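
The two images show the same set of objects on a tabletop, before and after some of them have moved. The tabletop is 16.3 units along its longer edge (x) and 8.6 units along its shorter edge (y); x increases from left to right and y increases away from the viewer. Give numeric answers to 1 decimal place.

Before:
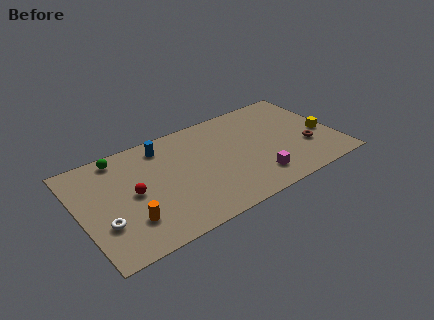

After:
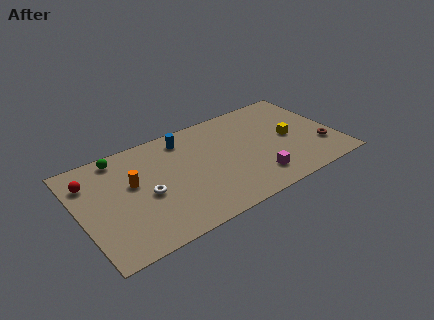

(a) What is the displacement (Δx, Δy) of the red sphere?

(-2.4, 2.2)

The red sphere started near (3.3, 4.3) and ended near (0.9, 6.5).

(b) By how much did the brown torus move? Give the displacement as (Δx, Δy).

(0.9, -0.4)

From the two frames, the brown torus sits at roughly (14.3, 2.9) before and (15.2, 2.5) after.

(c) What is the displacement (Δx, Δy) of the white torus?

(2.8, 1.0)

From the two frames, the white torus sits at roughly (1.3, 2.8) before and (4.1, 3.8) after.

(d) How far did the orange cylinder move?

2.9

From (2.8, 2.3) to (3.4, 5.1), the orange cylinder covered √(0.6² + 2.8²) ≈ 2.9 units.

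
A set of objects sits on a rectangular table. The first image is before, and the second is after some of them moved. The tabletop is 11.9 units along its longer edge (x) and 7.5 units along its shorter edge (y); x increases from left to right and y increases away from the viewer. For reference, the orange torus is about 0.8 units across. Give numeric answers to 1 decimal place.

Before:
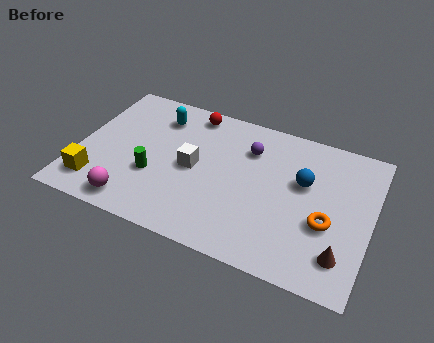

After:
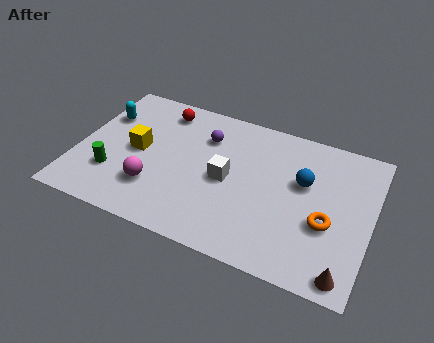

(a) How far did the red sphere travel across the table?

1.2

The red sphere moved from about (4.3, 6.6) to (3.1, 6.3), a distance of √(1.2² + 0.3²) ≈ 1.2.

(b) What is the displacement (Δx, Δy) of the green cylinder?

(-1.6, -0.5)

From the two frames, the green cylinder sits at roughly (3.2, 2.7) before and (1.6, 2.2) after.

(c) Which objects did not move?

the blue sphere and the orange torus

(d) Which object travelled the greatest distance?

the yellow cube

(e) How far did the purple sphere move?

1.8

The purple sphere moved from about (6.8, 5.5) to (5.0, 5.5), a distance of √(1.8² + 0.0²) ≈ 1.8.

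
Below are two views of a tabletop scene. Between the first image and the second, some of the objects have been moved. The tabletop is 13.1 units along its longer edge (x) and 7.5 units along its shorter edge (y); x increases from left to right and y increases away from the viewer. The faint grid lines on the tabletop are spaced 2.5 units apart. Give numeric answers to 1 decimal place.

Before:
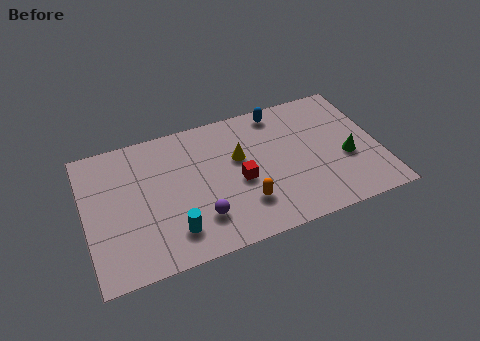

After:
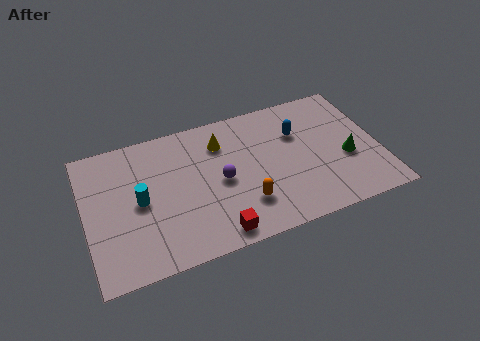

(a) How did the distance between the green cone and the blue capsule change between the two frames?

-1.6

The distance was about 4.5 in the first image and 2.9 in the second, so they moved 1.6 units closer together.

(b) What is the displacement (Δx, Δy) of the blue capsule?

(0.7, -1.5)

The blue capsule started near (8.9, 6.6) and ended near (9.6, 5.1).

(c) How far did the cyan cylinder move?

2.5

The cyan cylinder moved from about (3.7, 1.6) to (2.4, 3.7), a distance of √(1.3² + 2.1²) ≈ 2.5.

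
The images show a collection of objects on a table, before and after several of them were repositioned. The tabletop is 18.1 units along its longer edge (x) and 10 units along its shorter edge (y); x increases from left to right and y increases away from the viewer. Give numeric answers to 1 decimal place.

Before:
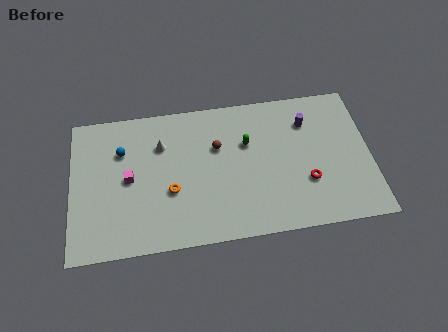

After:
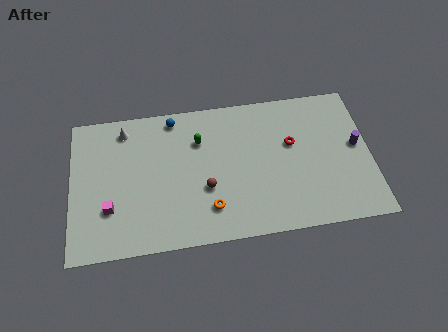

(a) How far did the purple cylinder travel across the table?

3.6

The purple cylinder was near (14.4, 7.5) before and (17.3, 5.4) after, so it travelled √(2.9² + 2.1²) ≈ 3.6 units.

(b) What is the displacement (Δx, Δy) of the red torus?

(-0.8, 2.8)

The red torus was at about (14.2, 3.3) and moved to about (13.4, 6.1).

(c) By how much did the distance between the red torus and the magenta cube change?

+0.7

Before: roughly 10.8 units apart; after: 11.5. That's 0.7 units further apart.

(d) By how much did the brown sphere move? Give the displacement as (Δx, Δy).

(-0.8, -2.8)

From the two frames, the brown sphere sits at roughly (8.9, 6.5) before and (8.1, 3.7) after.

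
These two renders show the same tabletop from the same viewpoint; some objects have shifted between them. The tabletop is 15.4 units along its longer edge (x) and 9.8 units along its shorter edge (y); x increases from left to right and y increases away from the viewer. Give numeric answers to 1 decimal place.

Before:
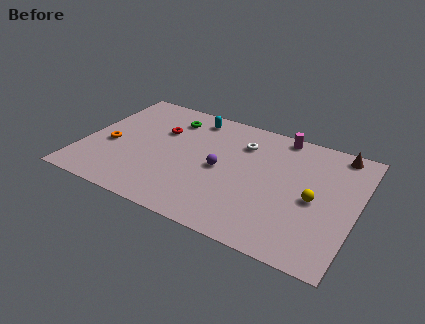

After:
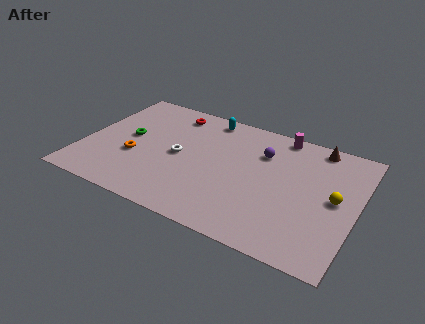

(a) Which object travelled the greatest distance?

the white torus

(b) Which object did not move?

the magenta cylinder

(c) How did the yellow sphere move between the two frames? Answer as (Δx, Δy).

(1.1, 0.5)

The yellow sphere was at about (13.1, 4.5) and moved to about (14.2, 5.0).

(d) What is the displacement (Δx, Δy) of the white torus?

(-3.3, -2.5)

The white torus started near (8.7, 7.3) and ended near (5.4, 4.8).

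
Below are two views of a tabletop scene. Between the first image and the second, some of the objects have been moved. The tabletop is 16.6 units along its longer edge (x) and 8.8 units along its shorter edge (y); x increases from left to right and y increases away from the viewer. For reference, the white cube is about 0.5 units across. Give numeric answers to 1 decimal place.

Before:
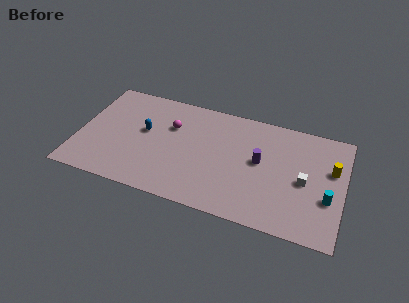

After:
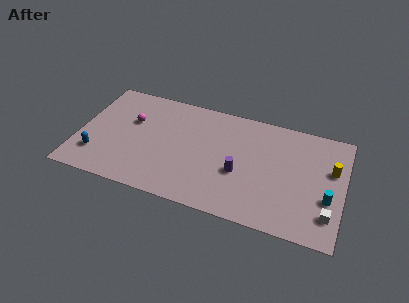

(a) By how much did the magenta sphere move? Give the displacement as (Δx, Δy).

(-2.5, -0.3)

The magenta sphere was at about (5.7, 5.9) and moved to about (3.2, 5.6).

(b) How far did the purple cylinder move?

1.8

The purple cylinder was near (11.4, 4.8) before and (10.2, 3.5) after, so it travelled √(1.2² + 1.3²) ≈ 1.8 units.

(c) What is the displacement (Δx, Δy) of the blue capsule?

(-2.8, -2.8)

From the two frames, the blue capsule sits at roughly (4.1, 5.0) before and (1.3, 2.2) after.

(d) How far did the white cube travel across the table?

2.6

From (14.2, 4.1) to (15.8, 2.0), the white cube covered √(1.6² + 2.1²) ≈ 2.6 units.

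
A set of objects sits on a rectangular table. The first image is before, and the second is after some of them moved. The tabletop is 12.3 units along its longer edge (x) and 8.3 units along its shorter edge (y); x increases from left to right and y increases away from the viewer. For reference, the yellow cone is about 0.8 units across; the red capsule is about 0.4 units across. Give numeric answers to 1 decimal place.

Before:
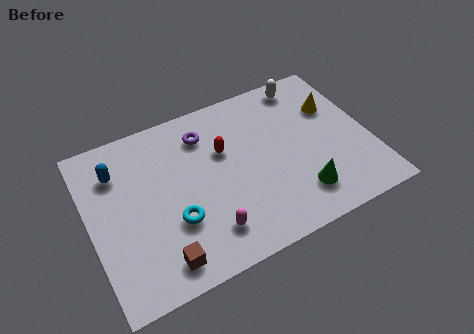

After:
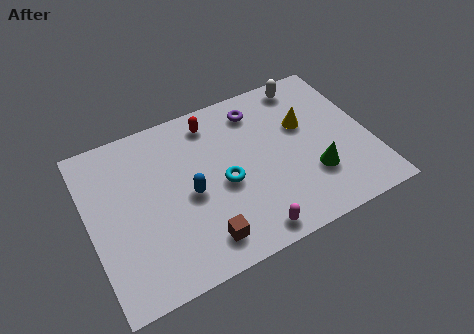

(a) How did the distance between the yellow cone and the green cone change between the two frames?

-1.6

The distance was about 4.3 in the first image and 2.7 in the second, so they moved 1.6 units closer together.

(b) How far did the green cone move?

1.0

The green cone moved from about (8.9, 1.8) to (9.6, 2.5), a distance of √(0.7² + 0.7²) ≈ 1.0.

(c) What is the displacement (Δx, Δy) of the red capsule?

(-0.3, 1.7)

The red capsule started near (6.0, 5.3) and ended near (5.7, 7.0).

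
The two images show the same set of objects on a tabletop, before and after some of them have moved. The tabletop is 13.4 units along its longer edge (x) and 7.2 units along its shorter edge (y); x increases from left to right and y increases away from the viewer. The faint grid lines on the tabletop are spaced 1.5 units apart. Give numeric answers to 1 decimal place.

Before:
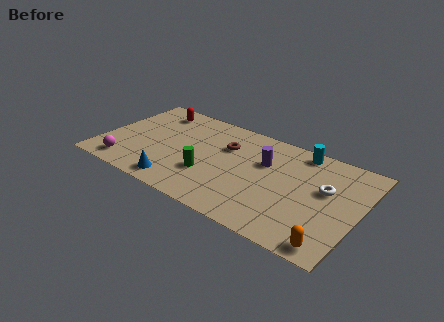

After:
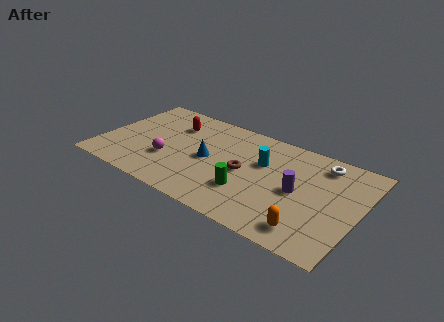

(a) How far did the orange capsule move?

1.3

The orange capsule moved from about (12.4, 0.8) to (11.2, 1.2), a distance of √(1.2² + 0.4²) ≈ 1.3.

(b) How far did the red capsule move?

1.4

The red capsule was near (2.2, 6.0) before and (3.4, 5.3) after, so it travelled √(1.2² + 0.7²) ≈ 1.4 units.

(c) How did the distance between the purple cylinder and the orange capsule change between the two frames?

-3.1

They were about 5.6 units apart before and 2.5 after — 3.1 units closer together.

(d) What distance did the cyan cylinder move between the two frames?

2.5

From (10.0, 6.4) to (8.3, 4.6), the cyan cylinder covered √(1.7² + 1.8²) ≈ 2.5 units.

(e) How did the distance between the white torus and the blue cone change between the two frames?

-1.8

Before: roughly 7.9 units apart; after: 6.1. That's 1.8 units closer together.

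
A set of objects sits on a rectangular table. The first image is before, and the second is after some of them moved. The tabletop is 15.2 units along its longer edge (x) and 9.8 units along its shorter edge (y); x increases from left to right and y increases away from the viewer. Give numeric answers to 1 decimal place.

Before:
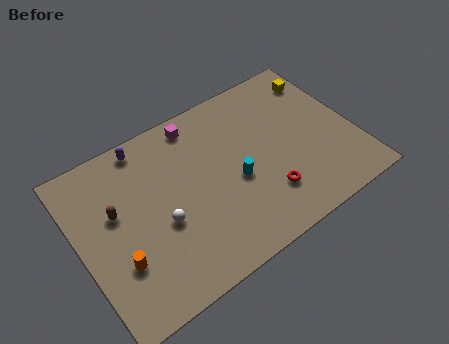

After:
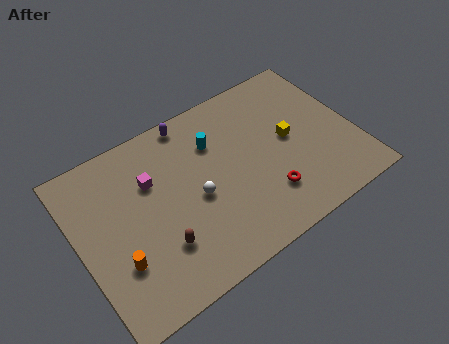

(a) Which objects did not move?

the red torus and the orange cylinder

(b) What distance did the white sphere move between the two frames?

2.0

The white sphere was near (4.3, 4.0) before and (6.3, 4.4) after, so it travelled √(2.0² + 0.4²) ≈ 2.0 units.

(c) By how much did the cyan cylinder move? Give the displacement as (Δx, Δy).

(-0.7, 2.8)

The cyan cylinder was at about (8.5, 4.2) and moved to about (7.8, 7.0).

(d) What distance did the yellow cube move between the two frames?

3.7

The yellow cube was near (14.1, 7.9) before and (11.7, 5.1) after, so it travelled √(2.4² + 2.8²) ≈ 3.7 units.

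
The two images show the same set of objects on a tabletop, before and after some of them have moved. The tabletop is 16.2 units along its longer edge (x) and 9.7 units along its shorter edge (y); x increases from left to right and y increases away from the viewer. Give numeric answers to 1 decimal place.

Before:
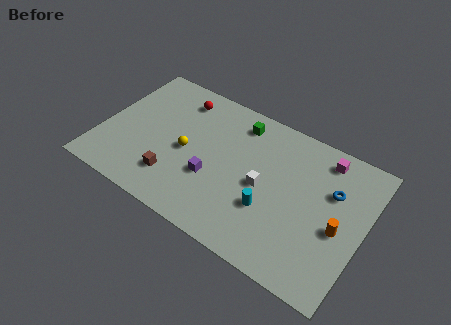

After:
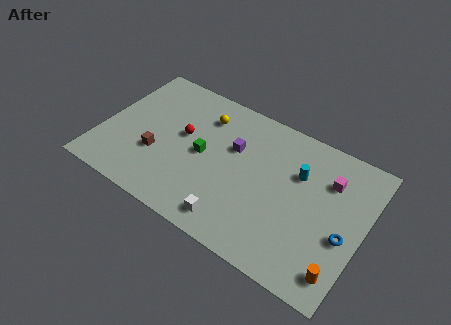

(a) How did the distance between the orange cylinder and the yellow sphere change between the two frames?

+1.6

Before: roughly 9.5 units apart; after: 11.1. That's 1.6 units further apart.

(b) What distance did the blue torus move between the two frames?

2.7

The blue torus moved from about (14.1, 6.4) to (15.2, 3.9), a distance of √(1.1² + 2.5²) ≈ 2.7.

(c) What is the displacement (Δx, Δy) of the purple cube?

(0.9, 2.7)

The purple cube started near (7.1, 3.5) and ended near (8.0, 6.2).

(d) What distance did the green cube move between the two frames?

3.7

The green cube was near (8.0, 8.1) before and (6.3, 4.8) after, so it travelled √(1.7² + 3.3²) ≈ 3.7 units.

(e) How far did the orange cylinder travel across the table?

2.6

The orange cylinder was near (14.8, 4.2) before and (15.3, 1.6) after, so it travelled √(0.5² + 2.6²) ≈ 2.6 units.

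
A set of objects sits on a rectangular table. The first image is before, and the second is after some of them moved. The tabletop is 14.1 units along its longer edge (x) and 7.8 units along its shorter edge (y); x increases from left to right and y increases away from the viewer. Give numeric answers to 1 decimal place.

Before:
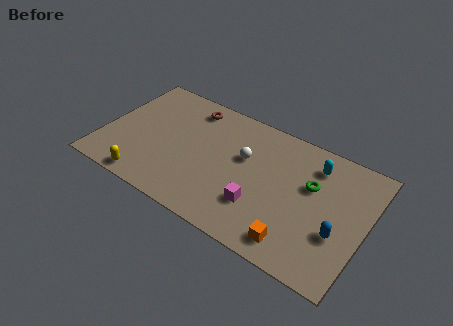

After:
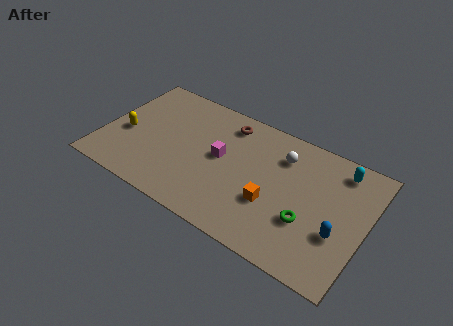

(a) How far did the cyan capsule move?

1.4

From (11.1, 6.2) to (12.4, 6.6), the cyan capsule covered √(1.3² + 0.4²) ≈ 1.4 units.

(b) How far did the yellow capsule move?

3.0

The yellow capsule was near (2.8, 0.8) before and (1.2, 3.3) after, so it travelled √(1.6² + 2.5²) ≈ 3.0 units.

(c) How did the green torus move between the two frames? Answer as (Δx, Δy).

(0.1, -2.2)

The green torus started near (11.1, 4.9) and ended near (11.2, 2.7).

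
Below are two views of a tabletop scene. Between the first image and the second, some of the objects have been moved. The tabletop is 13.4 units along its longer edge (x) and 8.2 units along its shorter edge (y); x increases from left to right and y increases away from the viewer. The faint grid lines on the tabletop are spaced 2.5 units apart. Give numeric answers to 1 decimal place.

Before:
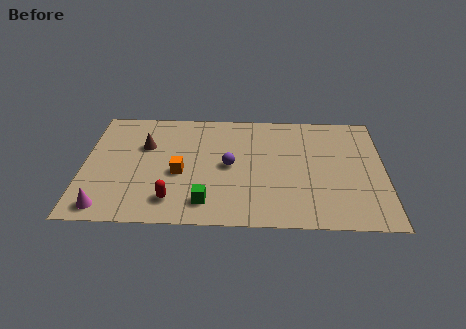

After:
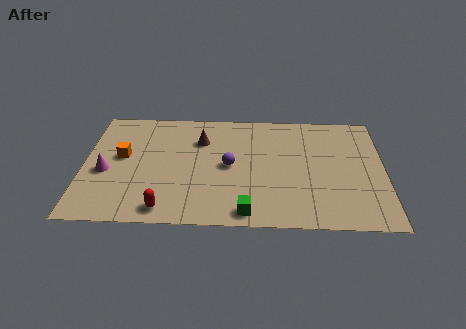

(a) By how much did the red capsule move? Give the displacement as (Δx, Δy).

(-0.3, -0.6)

The red capsule started near (4.0, 1.6) and ended near (3.7, 1.0).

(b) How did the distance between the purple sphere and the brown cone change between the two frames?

-1.8

They were about 4.0 units apart before and 2.2 after — 1.8 units closer together.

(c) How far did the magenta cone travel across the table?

2.5

The magenta cone was near (1.1, 1.0) before and (1.0, 3.5) after, so it travelled √(0.1² + 2.5²) ≈ 2.5 units.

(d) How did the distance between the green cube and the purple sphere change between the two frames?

+0.5

They were about 2.8 units apart before and 3.3 after — 0.5 units further apart.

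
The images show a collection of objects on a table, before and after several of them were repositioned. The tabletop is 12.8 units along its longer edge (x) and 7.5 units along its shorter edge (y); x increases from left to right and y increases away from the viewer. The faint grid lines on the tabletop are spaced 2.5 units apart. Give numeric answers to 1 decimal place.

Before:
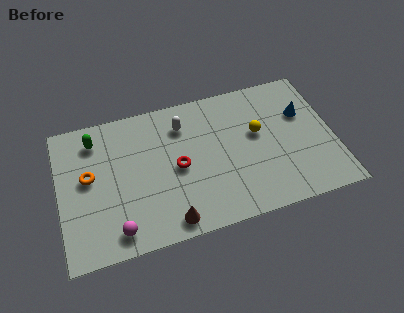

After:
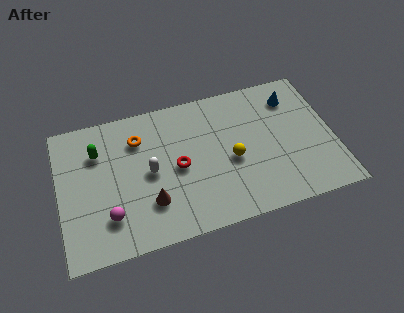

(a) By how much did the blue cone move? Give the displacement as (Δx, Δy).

(-0.4, 1.0)

The blue cone started near (11.5, 4.9) and ended near (11.1, 5.9).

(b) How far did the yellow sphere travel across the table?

1.7

The yellow sphere moved from about (9.3, 4.4) to (8.0, 3.3), a distance of √(1.3² + 1.1²) ≈ 1.7.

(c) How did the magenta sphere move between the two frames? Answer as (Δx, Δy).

(-0.3, 0.8)

The magenta sphere started near (2.5, 1.1) and ended near (2.2, 1.9).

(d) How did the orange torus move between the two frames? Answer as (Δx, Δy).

(2.4, 1.4)

The orange torus started near (1.4, 4.2) and ended near (3.8, 5.6).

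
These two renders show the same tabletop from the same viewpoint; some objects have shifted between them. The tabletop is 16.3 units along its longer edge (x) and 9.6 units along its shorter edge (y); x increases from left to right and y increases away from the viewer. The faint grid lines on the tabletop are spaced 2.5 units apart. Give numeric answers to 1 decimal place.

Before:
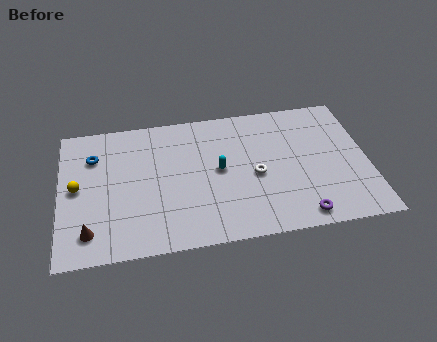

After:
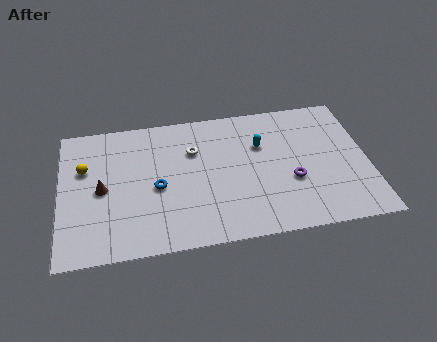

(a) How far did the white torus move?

3.9

The white torus was near (10.3, 4.3) before and (7.1, 6.6) after, so it travelled √(3.2² + 2.3²) ≈ 3.9 units.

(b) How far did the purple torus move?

2.5

The purple torus moved from about (12.5, 1.1) to (12.2, 3.6), a distance of √(0.3² + 2.5²) ≈ 2.5.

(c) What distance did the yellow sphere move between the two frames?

1.4

The yellow sphere moved from about (0.9, 4.9) to (1.3, 6.2), a distance of √(0.4² + 1.3²) ≈ 1.4.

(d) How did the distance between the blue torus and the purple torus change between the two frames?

-5.1

They were about 12.2 units apart before and 7.1 after — 5.1 units closer together.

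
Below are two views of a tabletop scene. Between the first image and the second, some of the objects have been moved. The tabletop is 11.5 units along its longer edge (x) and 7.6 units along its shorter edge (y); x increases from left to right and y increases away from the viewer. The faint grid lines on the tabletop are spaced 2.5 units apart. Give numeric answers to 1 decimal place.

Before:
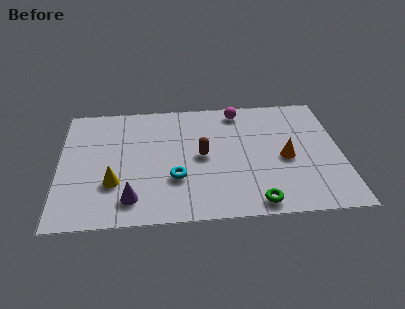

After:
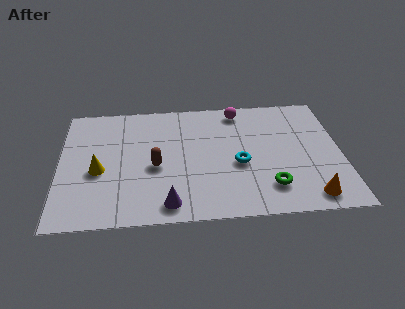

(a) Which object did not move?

the magenta sphere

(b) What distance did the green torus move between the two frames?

1.1

The green torus moved from about (7.9, 0.8) to (8.5, 1.7), a distance of √(0.6² + 0.9²) ≈ 1.1.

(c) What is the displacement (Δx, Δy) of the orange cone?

(0.9, -2.4)

The orange cone was at about (9.2, 3.4) and moved to about (10.1, 1.0).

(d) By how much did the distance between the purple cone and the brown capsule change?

-1.4

They were about 3.8 units apart before and 2.4 after — 1.4 units closer together.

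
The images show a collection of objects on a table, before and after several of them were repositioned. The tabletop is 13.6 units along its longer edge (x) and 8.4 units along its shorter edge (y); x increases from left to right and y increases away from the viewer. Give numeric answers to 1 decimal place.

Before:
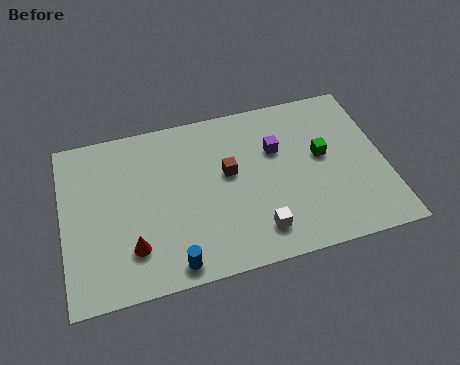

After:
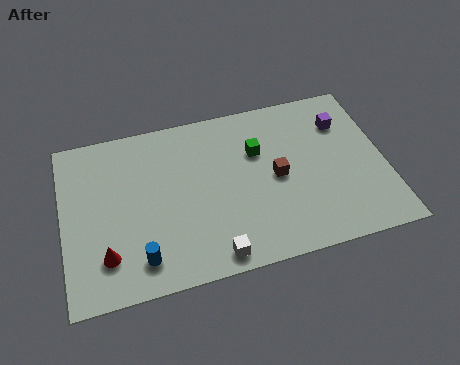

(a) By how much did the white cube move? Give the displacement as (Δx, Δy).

(-1.9, -0.7)

From the two frames, the white cube sits at roughly (8.0, 1.6) before and (6.1, 0.9) after.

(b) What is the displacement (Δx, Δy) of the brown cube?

(2.0, -0.7)

The brown cube was at about (7.0, 4.8) and moved to about (9.0, 4.1).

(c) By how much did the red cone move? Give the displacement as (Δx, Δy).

(-1.1, -0.1)

The red cone was at about (2.8, 2.1) and moved to about (1.7, 2.0).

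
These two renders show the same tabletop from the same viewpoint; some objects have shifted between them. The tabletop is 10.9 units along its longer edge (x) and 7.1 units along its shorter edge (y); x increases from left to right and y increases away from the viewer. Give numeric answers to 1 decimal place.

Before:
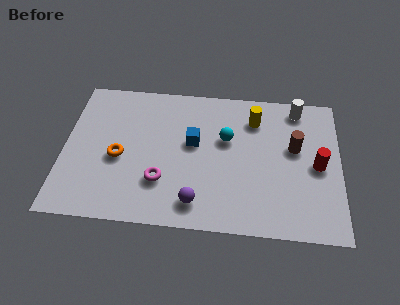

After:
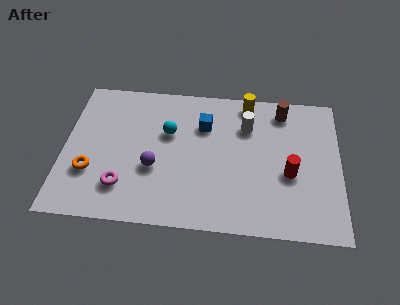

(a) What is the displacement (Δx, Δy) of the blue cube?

(0.4, 0.9)

From the two frames, the blue cube sits at roughly (5.1, 4.1) before and (5.5, 5.0) after.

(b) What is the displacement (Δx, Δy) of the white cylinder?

(-2.0, -1.1)

From the two frames, the white cylinder sits at roughly (9.2, 6.2) before and (7.2, 5.1) after.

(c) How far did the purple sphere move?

2.3

The purple sphere moved from about (5.3, 1.2) to (3.6, 2.7), a distance of √(1.7² + 1.5²) ≈ 2.3.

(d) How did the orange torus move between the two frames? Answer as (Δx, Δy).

(-1.1, -0.8)

The orange torus was at about (2.2, 3.1) and moved to about (1.1, 2.3).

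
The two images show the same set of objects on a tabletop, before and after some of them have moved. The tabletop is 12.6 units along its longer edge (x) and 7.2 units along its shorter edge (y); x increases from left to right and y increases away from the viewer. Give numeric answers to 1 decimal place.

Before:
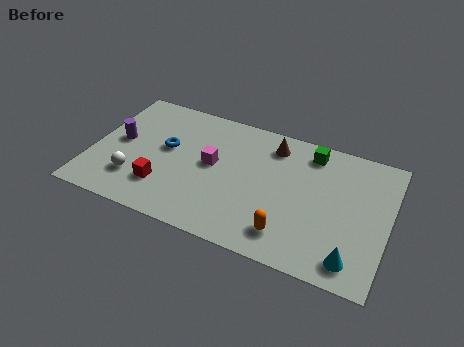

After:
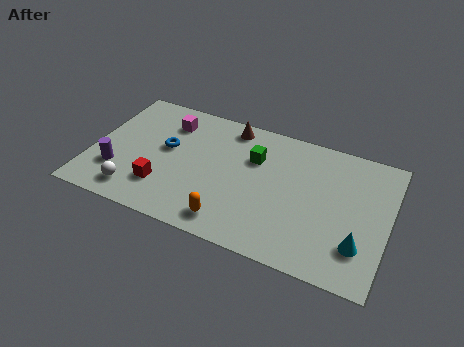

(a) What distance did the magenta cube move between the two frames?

2.7

The magenta cube moved from about (5.1, 3.9) to (3.0, 5.6), a distance of √(2.1² + 1.7²) ≈ 2.7.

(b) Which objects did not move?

the red cube and the blue torus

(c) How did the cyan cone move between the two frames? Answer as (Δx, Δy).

(0.2, 0.8)

From the two frames, the cyan cone sits at roughly (11.3, 1.1) before and (11.5, 1.9) after.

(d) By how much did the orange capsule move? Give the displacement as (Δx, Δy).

(-2.4, -0.3)

From the two frames, the orange capsule sits at roughly (8.6, 1.4) before and (6.2, 1.1) after.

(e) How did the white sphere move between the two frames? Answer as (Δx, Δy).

(0.1, -0.7)

The white sphere started near (2.0, 1.9) and ended near (2.1, 1.2).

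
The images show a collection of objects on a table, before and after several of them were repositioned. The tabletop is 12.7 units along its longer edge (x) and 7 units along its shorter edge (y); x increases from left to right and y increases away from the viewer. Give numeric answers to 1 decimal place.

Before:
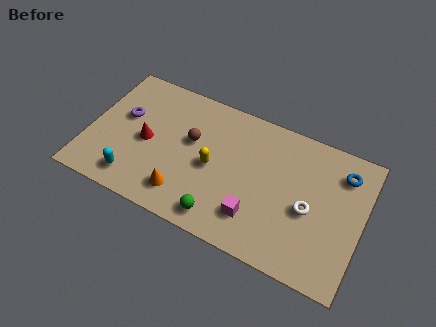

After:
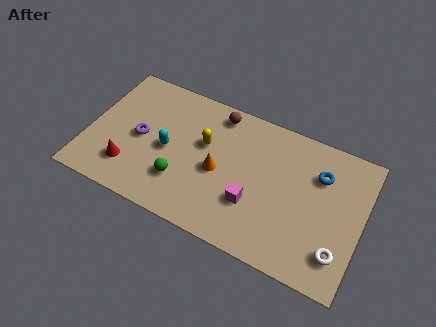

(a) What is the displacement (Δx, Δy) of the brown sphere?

(1.0, 1.9)

From the two frames, the brown sphere sits at roughly (4.7, 4.2) before and (5.7, 6.1) after.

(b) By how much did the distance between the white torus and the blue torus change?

+0.9

Before: roughly 2.7 units apart; after: 3.6. That's 0.9 units further apart.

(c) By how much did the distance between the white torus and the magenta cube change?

+1.4

They were about 2.7 units apart before and 4.1 after — 1.4 units further apart.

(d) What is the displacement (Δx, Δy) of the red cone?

(-0.6, -1.6)

The red cone started near (2.7, 3.3) and ended near (2.1, 1.7).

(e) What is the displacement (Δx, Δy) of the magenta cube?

(-0.2, 0.6)

From the two frames, the magenta cube sits at roughly (8.0, 1.7) before and (7.8, 2.3) after.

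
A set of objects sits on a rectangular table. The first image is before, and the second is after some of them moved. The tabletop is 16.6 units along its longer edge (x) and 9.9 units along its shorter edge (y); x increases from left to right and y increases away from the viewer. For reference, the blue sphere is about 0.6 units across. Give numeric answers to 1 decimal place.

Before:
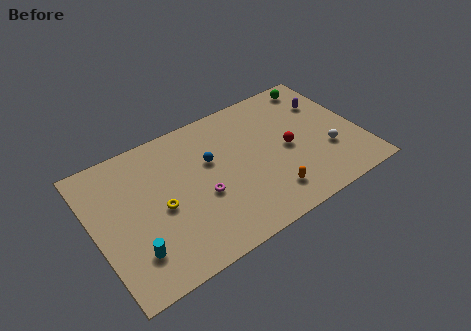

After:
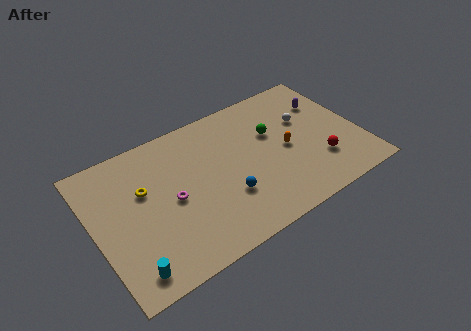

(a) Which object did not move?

the purple capsule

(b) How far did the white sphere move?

3.1

The white sphere was near (14.4, 3.3) before and (13.5, 6.3) after, so it travelled √(0.9² + 3.0²) ≈ 3.1 units.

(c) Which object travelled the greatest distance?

the green sphere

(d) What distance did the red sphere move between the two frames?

2.5

The red sphere moved from about (12.1, 4.7) to (13.8, 2.8), a distance of √(1.7² + 1.9²) ≈ 2.5.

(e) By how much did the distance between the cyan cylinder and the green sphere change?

-3.3

They were about 14.3 units apart before and 11.0 after — 3.3 units closer together.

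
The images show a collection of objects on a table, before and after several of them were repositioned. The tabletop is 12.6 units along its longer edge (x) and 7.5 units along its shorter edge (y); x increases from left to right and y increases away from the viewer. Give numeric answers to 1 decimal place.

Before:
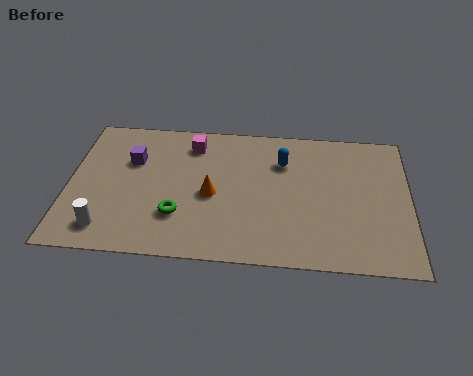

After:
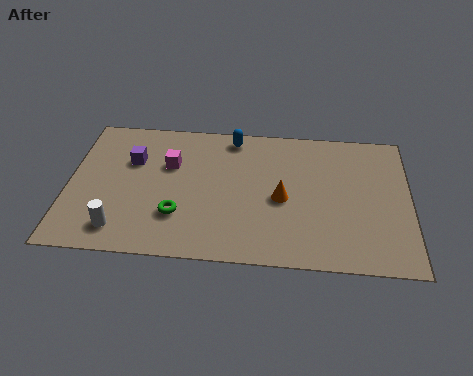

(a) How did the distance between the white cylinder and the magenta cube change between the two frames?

-1.7

They were about 5.7 units apart before and 4.0 after — 1.7 units closer together.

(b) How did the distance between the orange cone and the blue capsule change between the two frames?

+0.4

They were about 3.3 units apart before and 3.7 after — 0.4 units further apart.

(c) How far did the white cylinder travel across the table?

0.5

From (1.5, 1.3) to (2.0, 1.3), the white cylinder covered √(0.5² + 0.0²) ≈ 0.5 units.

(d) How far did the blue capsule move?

2.2

From (7.9, 5.4) to (6.0, 6.6), the blue capsule covered √(1.9² + 1.2²) ≈ 2.2 units.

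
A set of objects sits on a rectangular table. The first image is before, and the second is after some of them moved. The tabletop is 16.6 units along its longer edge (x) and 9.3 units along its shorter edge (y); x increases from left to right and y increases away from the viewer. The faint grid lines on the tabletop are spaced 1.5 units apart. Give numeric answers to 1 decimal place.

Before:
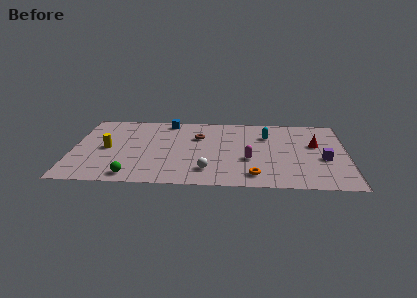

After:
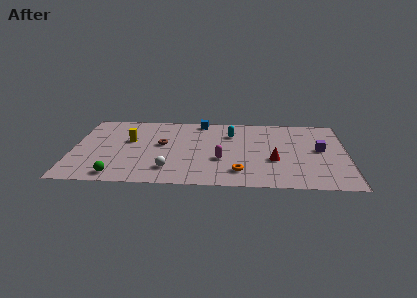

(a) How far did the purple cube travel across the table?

1.2

The purple cube was near (15.2, 3.8) before and (15.0, 5.0) after, so it travelled √(0.2² + 1.2²) ≈ 1.2 units.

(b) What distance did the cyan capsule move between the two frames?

2.2

The cyan capsule was near (11.8, 6.7) before and (9.6, 6.8) after, so it travelled √(2.2² + 0.1²) ≈ 2.2 units.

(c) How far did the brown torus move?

2.5

The brown torus was near (7.6, 6.3) before and (5.4, 5.2) after, so it travelled √(2.2² + 1.1²) ≈ 2.5 units.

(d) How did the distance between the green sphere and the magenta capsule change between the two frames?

-0.8

Before: roughly 7.4 units apart; after: 6.6. That's 0.8 units closer together.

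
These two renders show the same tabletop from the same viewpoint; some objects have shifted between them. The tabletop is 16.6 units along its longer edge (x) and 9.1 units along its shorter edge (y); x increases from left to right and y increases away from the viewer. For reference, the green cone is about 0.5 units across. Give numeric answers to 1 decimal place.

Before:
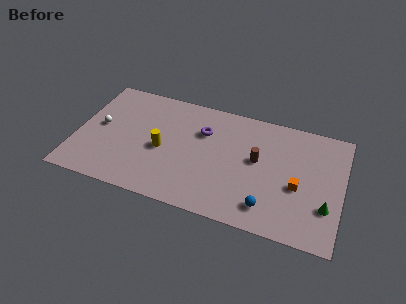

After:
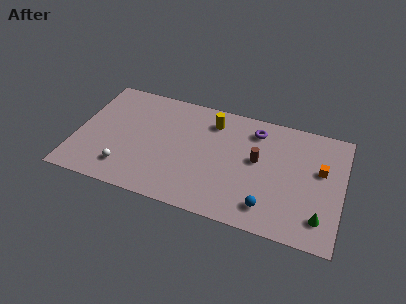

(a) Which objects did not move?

the blue sphere and the brown cylinder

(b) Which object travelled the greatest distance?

the yellow cylinder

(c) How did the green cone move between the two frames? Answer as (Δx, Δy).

(-0.3, -0.9)

The green cone was at about (15.7, 2.8) and moved to about (15.4, 1.9).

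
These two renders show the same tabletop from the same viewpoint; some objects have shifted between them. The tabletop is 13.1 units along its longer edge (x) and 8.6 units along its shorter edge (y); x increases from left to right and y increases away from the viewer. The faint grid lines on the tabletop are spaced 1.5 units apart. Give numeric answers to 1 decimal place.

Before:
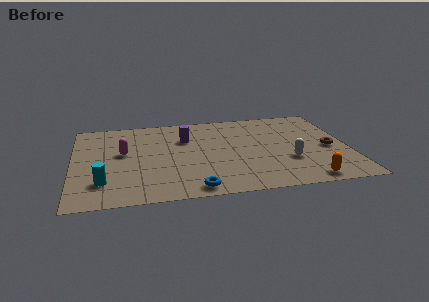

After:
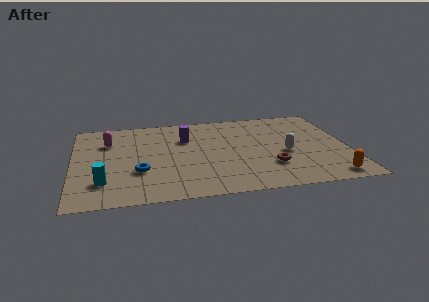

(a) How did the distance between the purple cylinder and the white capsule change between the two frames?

-0.5

Before: roughly 5.7 units apart; after: 5.2. That's 0.5 units closer together.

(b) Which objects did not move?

the purple cylinder and the cyan cylinder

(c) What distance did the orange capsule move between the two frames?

1.1

The orange capsule moved from about (10.9, 0.9) to (12.0, 1.0), a distance of √(1.1² + 0.1²) ≈ 1.1.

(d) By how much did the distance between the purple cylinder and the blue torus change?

-1.2

They were about 5.0 units apart before and 3.8 after — 1.2 units closer together.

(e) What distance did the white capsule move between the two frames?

0.8

From (10.2, 2.9) to (10.1, 3.7), the white capsule covered √(0.1² + 0.8²) ≈ 0.8 units.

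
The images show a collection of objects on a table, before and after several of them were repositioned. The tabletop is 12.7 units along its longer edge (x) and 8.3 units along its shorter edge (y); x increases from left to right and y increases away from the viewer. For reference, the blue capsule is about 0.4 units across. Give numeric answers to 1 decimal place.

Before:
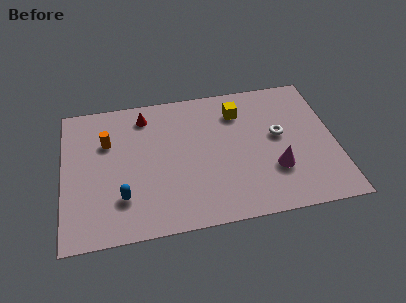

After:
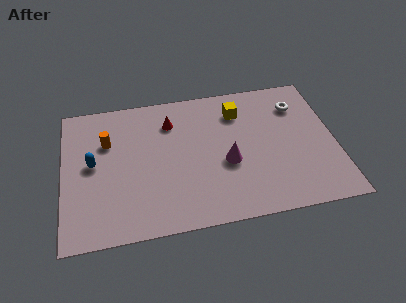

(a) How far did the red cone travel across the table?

1.3

The red cone was near (3.9, 6.9) before and (5.1, 6.3) after, so it travelled √(1.2² + 0.6²) ≈ 1.3 units.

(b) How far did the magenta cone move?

2.3

The magenta cone moved from about (9.8, 2.6) to (7.6, 3.4), a distance of √(2.2² + 0.8²) ≈ 2.3.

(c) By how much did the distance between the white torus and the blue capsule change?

+2.1

The distance was about 7.8 in the first image and 9.9 in the second, so they moved 2.1 units further apart.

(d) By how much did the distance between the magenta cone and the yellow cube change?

-1.0

Before: roughly 4.1 units apart; after: 3.1. That's 1.0 units closer together.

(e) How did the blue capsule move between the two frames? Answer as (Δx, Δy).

(-1.3, 2.2)

From the two frames, the blue capsule sits at roughly (2.7, 2.2) before and (1.4, 4.4) after.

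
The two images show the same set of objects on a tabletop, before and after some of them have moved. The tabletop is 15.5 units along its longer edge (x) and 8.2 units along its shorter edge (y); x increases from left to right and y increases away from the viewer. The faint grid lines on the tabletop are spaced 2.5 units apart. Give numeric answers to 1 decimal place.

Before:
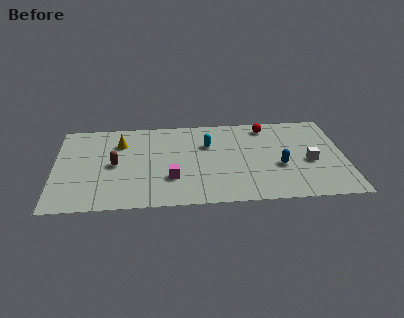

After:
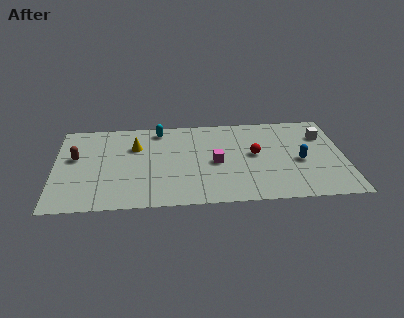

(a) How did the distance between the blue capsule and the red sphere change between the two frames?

-1.3

Before: roughly 3.8 units apart; after: 2.5. That's 1.3 units closer together.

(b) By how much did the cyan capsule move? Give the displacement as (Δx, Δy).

(-2.6, 1.6)

The cyan capsule started near (8.2, 5.5) and ended near (5.6, 7.1).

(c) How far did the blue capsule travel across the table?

1.2

The blue capsule was near (12.0, 3.2) before and (13.1, 3.6) after, so it travelled √(1.1² + 0.4²) ≈ 1.2 units.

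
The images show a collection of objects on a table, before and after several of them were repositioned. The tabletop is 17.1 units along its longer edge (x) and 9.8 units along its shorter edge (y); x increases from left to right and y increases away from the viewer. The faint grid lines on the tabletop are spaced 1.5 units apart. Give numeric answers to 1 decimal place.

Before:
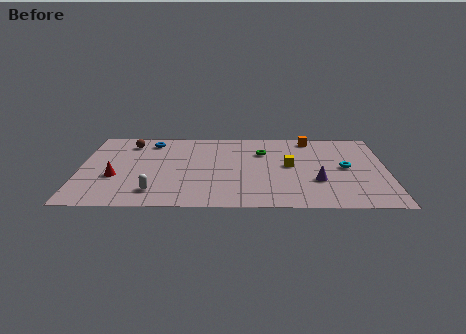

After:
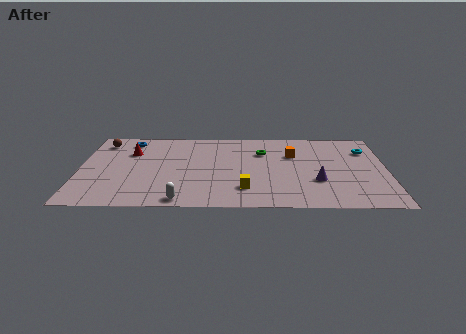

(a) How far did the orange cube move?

2.3

From (12.9, 8.7) to (11.9, 6.6), the orange cube covered √(1.0² + 2.1²) ≈ 2.3 units.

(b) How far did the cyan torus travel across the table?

2.5

From (14.8, 5.0) to (16.0, 7.2), the cyan torus covered √(1.2² + 2.2²) ≈ 2.5 units.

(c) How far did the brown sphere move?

1.5

From (2.7, 8.0) to (1.2, 8.1), the brown sphere covered √(1.5² + 0.1²) ≈ 1.5 units.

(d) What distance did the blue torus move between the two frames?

1.2

From (3.9, 8.2) to (2.7, 8.3), the blue torus covered √(1.2² + 0.1²) ≈ 1.2 units.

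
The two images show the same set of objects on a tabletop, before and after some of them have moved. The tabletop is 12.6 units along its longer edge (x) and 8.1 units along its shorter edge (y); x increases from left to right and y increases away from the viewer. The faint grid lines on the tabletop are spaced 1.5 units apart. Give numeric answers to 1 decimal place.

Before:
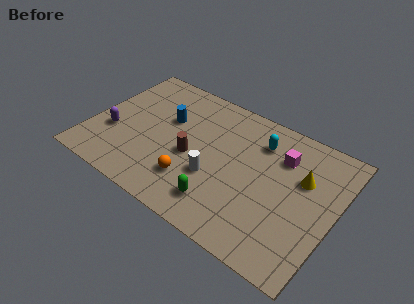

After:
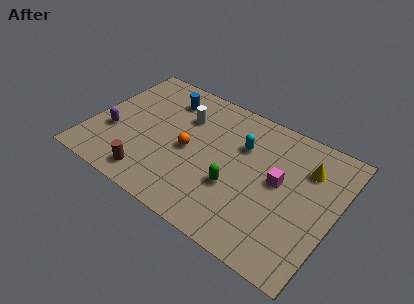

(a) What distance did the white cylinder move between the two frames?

3.5

The white cylinder was near (6.6, 2.9) before and (4.5, 5.7) after, so it travelled √(2.1² + 2.8²) ≈ 3.5 units.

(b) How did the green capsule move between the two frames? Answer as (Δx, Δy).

(0.5, 1.3)

From the two frames, the green capsule sits at roughly (7.2, 1.6) before and (7.7, 2.9) after.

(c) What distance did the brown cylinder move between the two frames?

2.9

The brown cylinder was near (5.3, 3.5) before and (3.6, 1.2) after, so it travelled √(1.7² + 2.3²) ≈ 2.9 units.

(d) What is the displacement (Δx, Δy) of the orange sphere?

(-0.5, 1.7)

The orange sphere was at about (5.6, 2.1) and moved to about (5.1, 3.8).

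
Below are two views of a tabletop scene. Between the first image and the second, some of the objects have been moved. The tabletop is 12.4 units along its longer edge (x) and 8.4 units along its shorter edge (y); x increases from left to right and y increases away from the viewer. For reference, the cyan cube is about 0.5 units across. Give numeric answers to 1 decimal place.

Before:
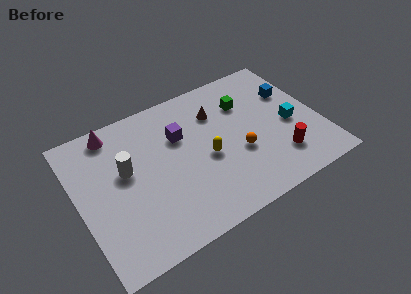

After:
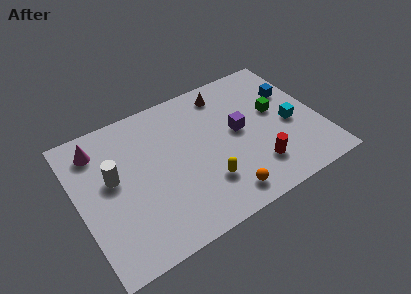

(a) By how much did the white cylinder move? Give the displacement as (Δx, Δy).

(-0.7, -0.1)

From the two frames, the white cylinder sits at roughly (2.5, 4.9) before and (1.8, 4.8) after.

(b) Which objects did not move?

the cyan cube and the blue cube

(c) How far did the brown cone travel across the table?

1.2

From (7.4, 6.1) to (8.0, 7.1), the brown cone covered √(0.6² + 1.0²) ≈ 1.2 units.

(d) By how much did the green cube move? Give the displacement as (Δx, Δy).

(1.4, -1.2)

From the two frames, the green cube sits at roughly (8.9, 6.0) before and (10.3, 4.8) after.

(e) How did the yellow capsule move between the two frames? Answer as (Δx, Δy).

(-0.3, -1.4)

The yellow capsule was at about (6.5, 3.7) and moved to about (6.2, 2.3).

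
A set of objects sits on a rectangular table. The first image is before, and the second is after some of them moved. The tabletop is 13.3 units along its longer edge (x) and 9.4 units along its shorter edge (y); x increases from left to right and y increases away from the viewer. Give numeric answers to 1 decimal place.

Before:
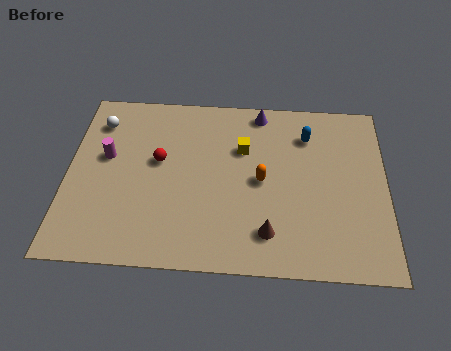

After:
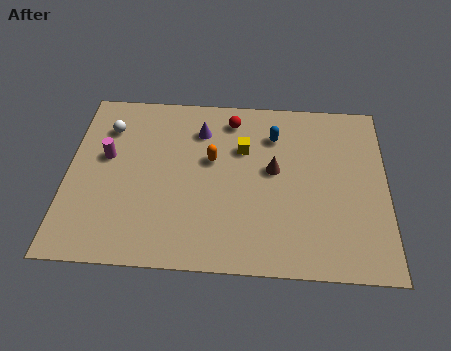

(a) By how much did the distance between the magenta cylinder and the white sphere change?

-0.3

Before: roughly 1.9 units apart; after: 1.6. That's 0.3 units closer together.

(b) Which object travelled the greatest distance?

the red sphere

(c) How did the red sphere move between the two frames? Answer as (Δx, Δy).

(3.0, 2.5)

The red sphere was at about (3.8, 5.4) and moved to about (6.8, 7.9).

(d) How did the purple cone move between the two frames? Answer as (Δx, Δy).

(-2.5, -1.2)

The purple cone started near (8.0, 8.4) and ended near (5.5, 7.2).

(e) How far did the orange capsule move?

2.3

The orange capsule was near (8.1, 4.6) before and (6.0, 5.6) after, so it travelled √(2.1² + 1.0²) ≈ 2.3 units.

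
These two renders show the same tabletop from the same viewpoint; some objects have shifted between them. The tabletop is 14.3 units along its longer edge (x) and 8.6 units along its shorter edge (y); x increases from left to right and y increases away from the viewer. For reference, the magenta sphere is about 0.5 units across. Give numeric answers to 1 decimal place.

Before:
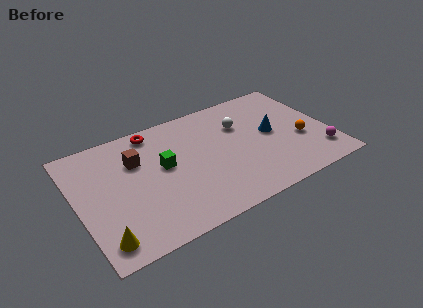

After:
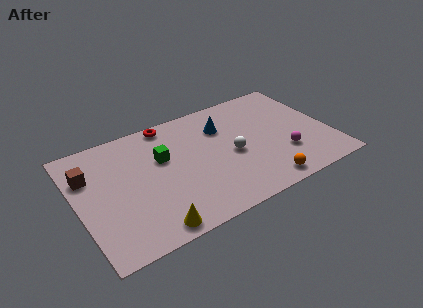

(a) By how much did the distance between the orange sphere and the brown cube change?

+1.0

The distance was about 9.5 in the first image and 10.5 in the second, so they moved 1.0 units further apart.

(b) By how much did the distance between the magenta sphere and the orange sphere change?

+0.5

The distance was about 1.7 in the first image and 2.2 in the second, so they moved 0.5 units further apart.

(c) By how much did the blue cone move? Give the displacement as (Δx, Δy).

(-2.6, 1.7)

The blue cone was at about (11.1, 4.5) and moved to about (8.5, 6.2).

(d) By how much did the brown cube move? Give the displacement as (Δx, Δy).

(-2.7, 0.1)

From the two frames, the brown cube sits at roughly (3.5, 5.9) before and (0.8, 6.0) after.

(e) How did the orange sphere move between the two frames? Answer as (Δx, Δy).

(-2.6, -2.3)

From the two frames, the orange sphere sits at roughly (12.6, 3.3) before and (10.0, 1.0) after.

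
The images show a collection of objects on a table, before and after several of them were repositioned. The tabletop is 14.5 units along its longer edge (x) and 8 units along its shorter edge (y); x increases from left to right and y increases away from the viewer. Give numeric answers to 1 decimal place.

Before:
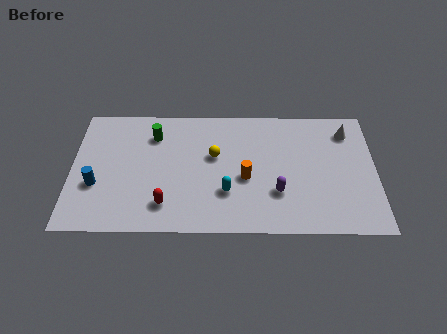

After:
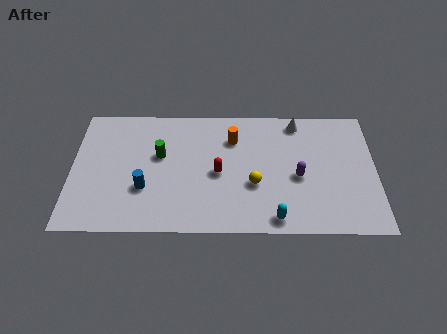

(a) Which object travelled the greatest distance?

the red capsule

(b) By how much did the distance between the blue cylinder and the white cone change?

-4.0

Before: roughly 12.5 units apart; after: 8.5. That's 4.0 units closer together.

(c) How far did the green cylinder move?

1.3

From (3.9, 6.1) to (4.2, 4.8), the green cylinder covered √(0.3² + 1.3²) ≈ 1.3 units.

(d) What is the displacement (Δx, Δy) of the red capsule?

(2.5, 2.0)

From the two frames, the red capsule sits at roughly (4.5, 1.7) before and (7.0, 3.7) after.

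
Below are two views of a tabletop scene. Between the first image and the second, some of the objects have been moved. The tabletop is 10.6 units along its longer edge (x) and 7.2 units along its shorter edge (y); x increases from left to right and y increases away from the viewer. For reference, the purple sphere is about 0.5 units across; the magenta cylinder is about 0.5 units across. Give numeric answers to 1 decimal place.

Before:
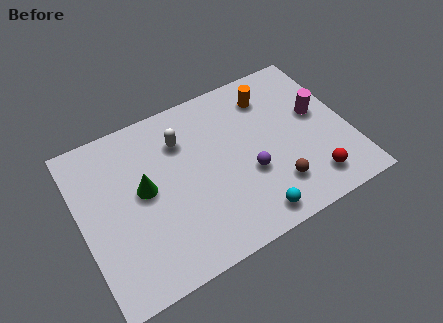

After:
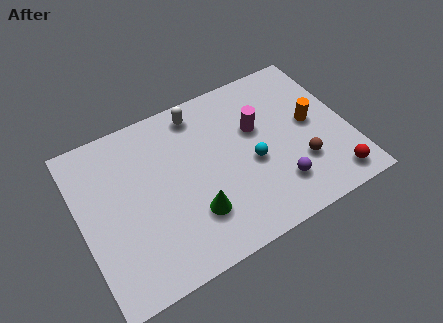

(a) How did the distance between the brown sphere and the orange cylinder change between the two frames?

-2.3

They were about 4.0 units apart before and 1.7 after — 2.3 units closer together.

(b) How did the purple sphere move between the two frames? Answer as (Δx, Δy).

(1.0, -1.0)

The purple sphere started near (6.5, 2.7) and ended near (7.5, 1.7).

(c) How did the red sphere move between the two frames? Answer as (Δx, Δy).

(0.8, -0.3)

The red sphere started near (8.8, 1.3) and ended near (9.6, 1.0).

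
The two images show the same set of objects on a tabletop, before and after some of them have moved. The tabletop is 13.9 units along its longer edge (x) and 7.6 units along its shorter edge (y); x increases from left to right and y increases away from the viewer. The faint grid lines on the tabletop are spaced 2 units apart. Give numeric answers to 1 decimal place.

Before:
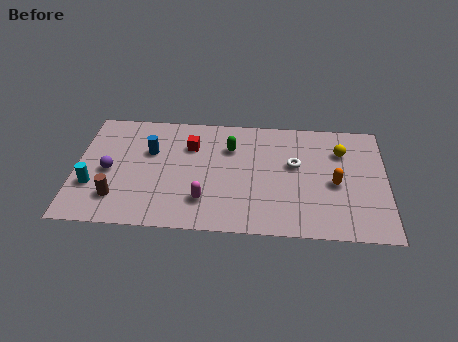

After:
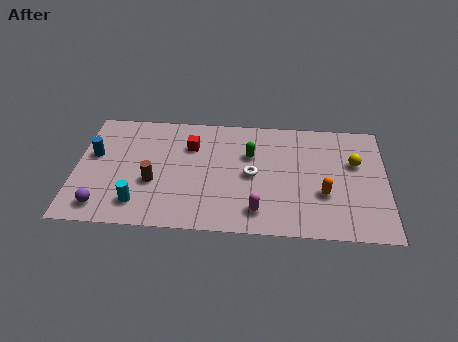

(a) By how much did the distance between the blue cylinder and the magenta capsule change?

+4.1

They were about 3.9 units apart before and 8.0 after — 4.1 units further apart.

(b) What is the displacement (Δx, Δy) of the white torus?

(-1.9, -0.8)

The white torus was at about (9.8, 4.5) and moved to about (7.9, 3.7).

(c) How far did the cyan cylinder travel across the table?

2.3

The cyan cylinder moved from about (0.8, 2.5) to (2.9, 1.5), a distance of √(2.1² + 1.0²) ≈ 2.3.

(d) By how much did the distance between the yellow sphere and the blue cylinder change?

+3.1

The distance was about 8.6 in the first image and 11.7 in the second, so they moved 3.1 units further apart.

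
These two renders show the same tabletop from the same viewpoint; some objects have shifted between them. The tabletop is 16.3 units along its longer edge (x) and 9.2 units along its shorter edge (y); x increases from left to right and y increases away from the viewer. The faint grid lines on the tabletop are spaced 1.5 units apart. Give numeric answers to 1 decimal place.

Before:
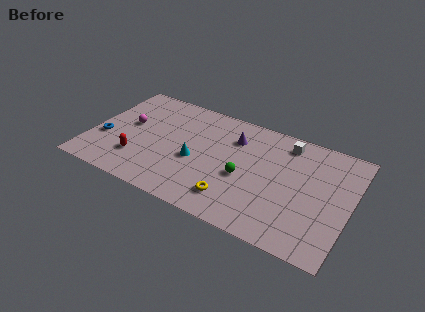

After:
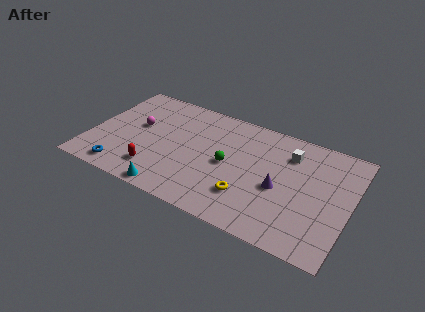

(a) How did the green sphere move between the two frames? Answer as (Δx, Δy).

(-1.1, 0.6)

The green sphere started near (9.8, 3.9) and ended near (8.7, 4.5).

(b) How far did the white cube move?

0.9

The white cube was near (12.0, 7.8) before and (12.3, 7.0) after, so it travelled √(0.3² + 0.8²) ≈ 0.9 units.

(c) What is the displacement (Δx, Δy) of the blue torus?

(1.5, -2.2)

The blue torus started near (0.9, 3.4) and ended near (2.4, 1.2).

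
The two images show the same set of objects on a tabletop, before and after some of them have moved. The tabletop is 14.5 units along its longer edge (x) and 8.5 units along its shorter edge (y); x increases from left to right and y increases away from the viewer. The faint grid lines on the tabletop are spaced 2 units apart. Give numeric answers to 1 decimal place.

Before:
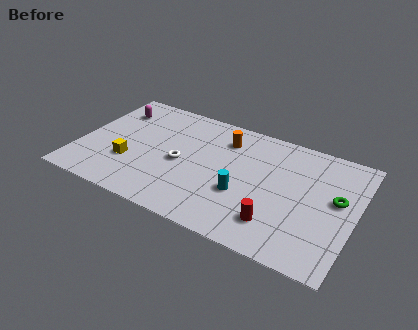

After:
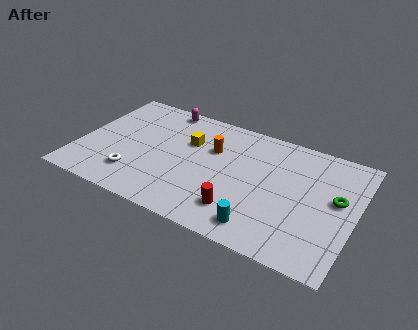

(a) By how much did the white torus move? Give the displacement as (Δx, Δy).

(-2.2, -1.9)

The white torus was at about (5.4, 3.9) and moved to about (3.2, 2.0).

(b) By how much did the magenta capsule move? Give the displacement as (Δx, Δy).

(2.5, 1.2)

The magenta capsule was at about (1.4, 6.5) and moved to about (3.9, 7.7).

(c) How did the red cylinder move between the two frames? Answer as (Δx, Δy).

(-1.9, 0.0)

From the two frames, the red cylinder sits at roughly (10.7, 1.9) before and (8.8, 1.9) after.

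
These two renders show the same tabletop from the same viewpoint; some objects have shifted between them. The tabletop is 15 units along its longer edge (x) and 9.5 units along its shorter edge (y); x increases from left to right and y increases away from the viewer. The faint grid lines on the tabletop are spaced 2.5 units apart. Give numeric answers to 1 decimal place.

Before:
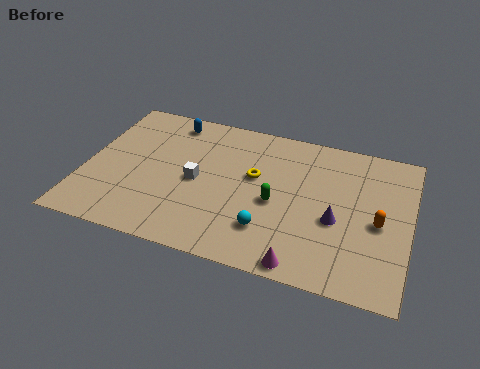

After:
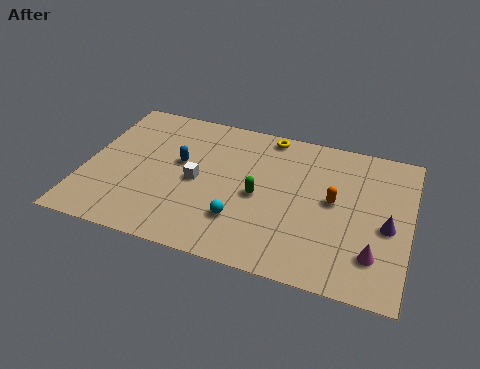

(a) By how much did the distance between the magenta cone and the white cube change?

+2.2

They were about 6.4 units apart before and 8.6 after — 2.2 units further apart.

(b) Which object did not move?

the white cube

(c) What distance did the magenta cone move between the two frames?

3.4

The magenta cone moved from about (10.4, 0.8) to (13.5, 2.3), a distance of √(3.1² + 1.5²) ≈ 3.4.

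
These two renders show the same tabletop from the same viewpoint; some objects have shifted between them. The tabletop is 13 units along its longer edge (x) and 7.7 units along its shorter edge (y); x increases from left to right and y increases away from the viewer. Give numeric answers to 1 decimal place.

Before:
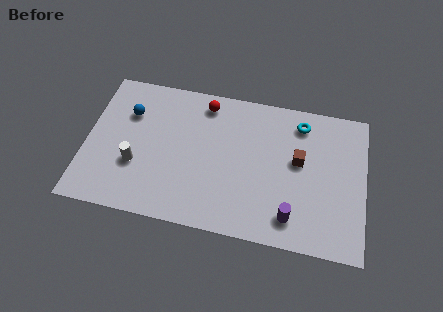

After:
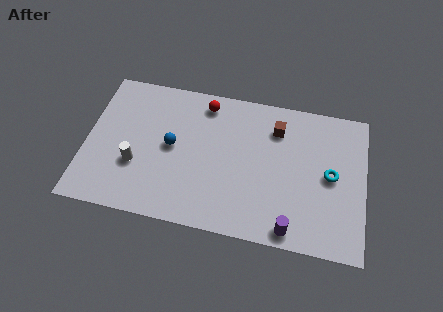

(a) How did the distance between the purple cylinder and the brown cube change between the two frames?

+2.2

Before: roughly 3.0 units apart; after: 5.2. That's 2.2 units further apart.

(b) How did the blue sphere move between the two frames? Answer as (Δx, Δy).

(2.1, -1.4)

The blue sphere was at about (1.9, 5.4) and moved to about (4.0, 4.0).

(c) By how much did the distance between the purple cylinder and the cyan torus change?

-1.5

The distance was about 5.0 in the first image and 3.5 in the second, so they moved 1.5 units closer together.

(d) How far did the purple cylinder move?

0.6

The purple cylinder moved from about (9.7, 1.4) to (9.7, 0.8), a distance of √(0.0² + 0.6²) ≈ 0.6.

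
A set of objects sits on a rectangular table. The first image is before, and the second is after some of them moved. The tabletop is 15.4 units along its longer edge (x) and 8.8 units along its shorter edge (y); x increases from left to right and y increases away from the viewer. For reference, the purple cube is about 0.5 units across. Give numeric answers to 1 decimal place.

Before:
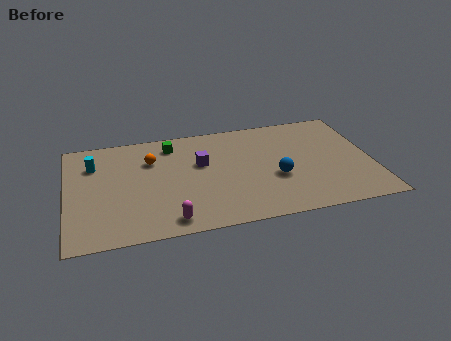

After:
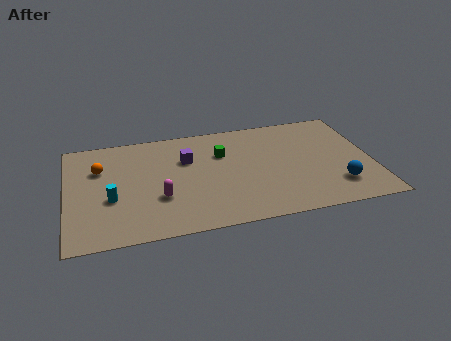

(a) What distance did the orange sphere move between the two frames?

2.6

The orange sphere moved from about (4.3, 6.2) to (1.7, 6.0), a distance of √(2.6² + 0.2²) ≈ 2.6.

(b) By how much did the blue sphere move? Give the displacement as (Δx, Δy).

(3.0, -1.3)

The blue sphere started near (10.5, 3.4) and ended near (13.5, 2.1).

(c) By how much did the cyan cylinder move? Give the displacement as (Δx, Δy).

(0.8, -3.0)

The cyan cylinder started near (1.4, 6.4) and ended near (2.2, 3.4).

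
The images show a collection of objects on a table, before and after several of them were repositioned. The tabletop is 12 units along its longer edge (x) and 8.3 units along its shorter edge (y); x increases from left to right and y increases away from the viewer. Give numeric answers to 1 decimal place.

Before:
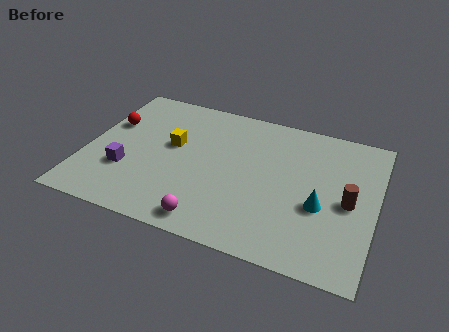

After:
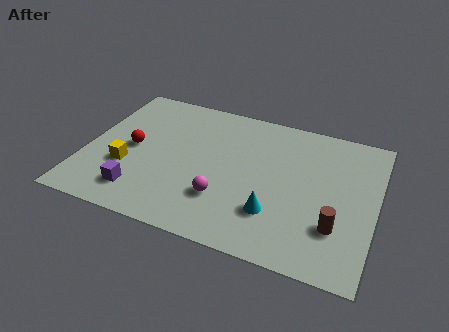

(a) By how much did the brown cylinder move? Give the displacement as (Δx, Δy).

(-0.4, -1.5)

From the two frames, the brown cylinder sits at roughly (10.9, 3.9) before and (10.5, 2.4) after.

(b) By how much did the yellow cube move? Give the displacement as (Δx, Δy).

(-1.7, -1.9)

The yellow cube started near (3.5, 4.8) and ended near (1.8, 2.9).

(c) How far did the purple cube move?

1.3

The purple cube moved from about (1.8, 2.7) to (2.5, 1.6), a distance of √(0.7² + 1.1²) ≈ 1.3.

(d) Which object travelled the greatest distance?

the yellow cube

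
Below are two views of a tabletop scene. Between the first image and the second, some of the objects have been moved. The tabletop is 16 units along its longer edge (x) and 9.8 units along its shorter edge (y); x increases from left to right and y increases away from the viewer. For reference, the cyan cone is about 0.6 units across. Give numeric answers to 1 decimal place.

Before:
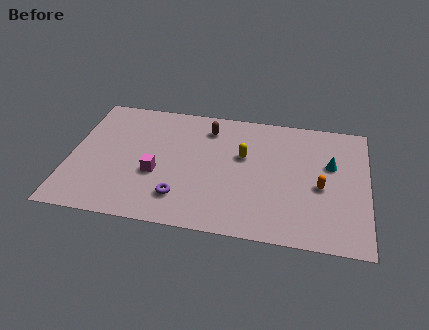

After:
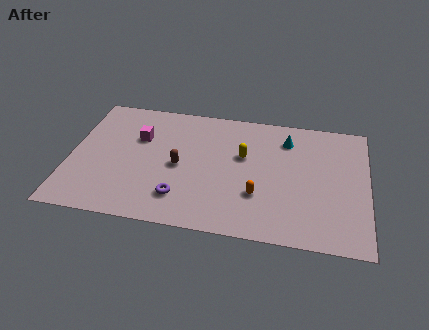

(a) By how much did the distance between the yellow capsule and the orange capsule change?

-1.5

They were about 4.5 units apart before and 3.0 after — 1.5 units closer together.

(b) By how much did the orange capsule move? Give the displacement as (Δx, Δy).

(-3.3, -1.2)

From the two frames, the orange capsule sits at roughly (13.5, 4.3) before and (10.2, 3.1) after.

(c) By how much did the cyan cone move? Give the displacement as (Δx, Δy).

(-2.4, 1.6)

The cyan cone started near (14.0, 6.1) and ended near (11.6, 7.7).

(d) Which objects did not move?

the purple torus and the yellow capsule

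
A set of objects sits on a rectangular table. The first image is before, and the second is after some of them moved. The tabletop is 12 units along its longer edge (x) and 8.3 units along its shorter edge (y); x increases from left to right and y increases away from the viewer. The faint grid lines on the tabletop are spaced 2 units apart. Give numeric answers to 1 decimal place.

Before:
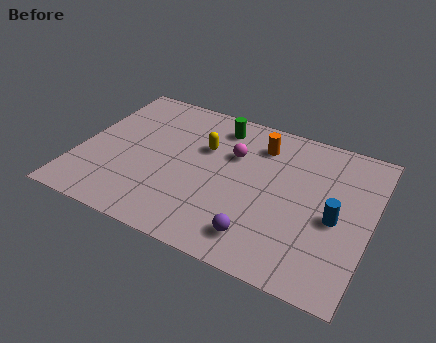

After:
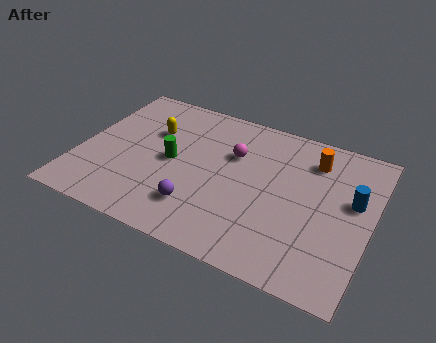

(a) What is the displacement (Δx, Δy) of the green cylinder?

(-1.6, -2.8)

From the two frames, the green cylinder sits at roughly (5.4, 6.9) before and (3.8, 4.1) after.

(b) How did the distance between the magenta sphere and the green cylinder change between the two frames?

+1.2

The distance was about 1.6 in the first image and 2.8 in the second, so they moved 1.2 units further apart.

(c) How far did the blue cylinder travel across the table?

1.3

The blue cylinder moved from about (10.6, 3.7) to (11.2, 4.9), a distance of √(0.6² + 1.2²) ≈ 1.3.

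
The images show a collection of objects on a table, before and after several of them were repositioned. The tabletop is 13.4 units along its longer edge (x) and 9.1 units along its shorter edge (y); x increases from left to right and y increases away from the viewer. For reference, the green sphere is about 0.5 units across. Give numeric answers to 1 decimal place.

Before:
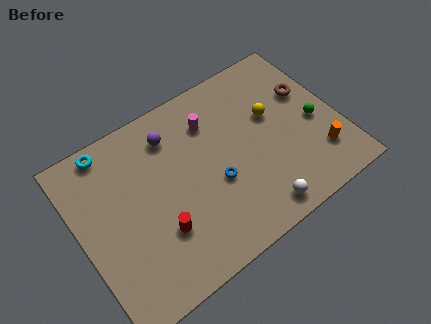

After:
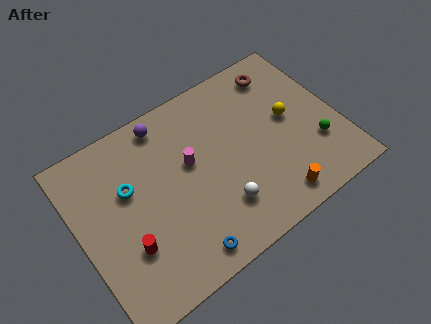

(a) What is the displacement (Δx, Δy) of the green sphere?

(-0.2, -1.2)

The green sphere was at about (12.2, 4.0) and moved to about (12.0, 2.8).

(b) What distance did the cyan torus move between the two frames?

2.6

The cyan torus was near (2.1, 8.2) before and (2.7, 5.7) after, so it travelled √(0.6² + 2.5²) ≈ 2.6 units.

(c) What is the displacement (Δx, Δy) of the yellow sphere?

(0.8, -0.6)

The yellow sphere was at about (10.2, 5.5) and moved to about (11.0, 4.9).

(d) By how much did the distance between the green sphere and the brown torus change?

+3.1

They were about 1.8 units apart before and 4.9 after — 3.1 units further apart.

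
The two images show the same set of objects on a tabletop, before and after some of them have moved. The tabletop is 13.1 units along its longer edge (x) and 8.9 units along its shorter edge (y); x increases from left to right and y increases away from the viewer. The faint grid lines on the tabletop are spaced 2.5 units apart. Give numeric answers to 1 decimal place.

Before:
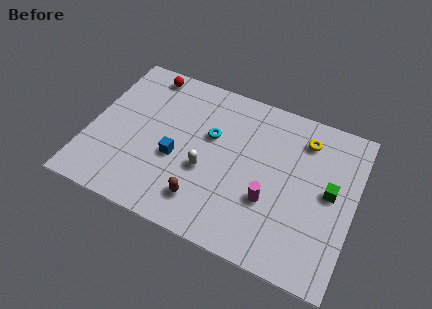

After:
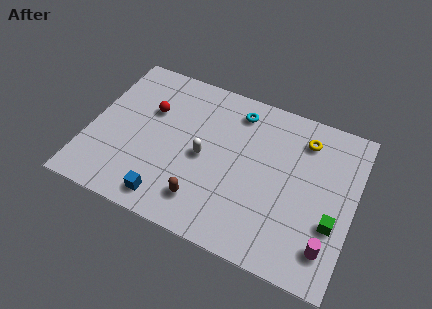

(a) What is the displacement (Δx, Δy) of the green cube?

(0.3, -1.6)

The green cube started near (11.9, 4.7) and ended near (12.2, 3.1).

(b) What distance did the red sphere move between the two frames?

2.2

The red sphere moved from about (2.3, 7.9) to (2.8, 5.8), a distance of √(0.5² + 2.1²) ≈ 2.2.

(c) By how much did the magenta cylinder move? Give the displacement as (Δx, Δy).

(3.0, -1.3)

From the two frames, the magenta cylinder sits at roughly (9.1, 3.1) before and (12.1, 1.8) after.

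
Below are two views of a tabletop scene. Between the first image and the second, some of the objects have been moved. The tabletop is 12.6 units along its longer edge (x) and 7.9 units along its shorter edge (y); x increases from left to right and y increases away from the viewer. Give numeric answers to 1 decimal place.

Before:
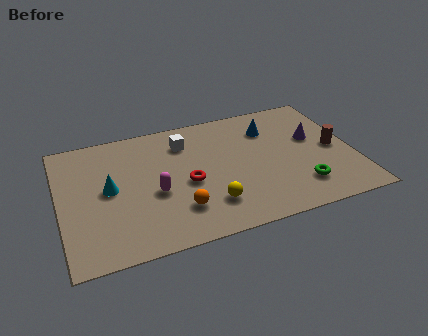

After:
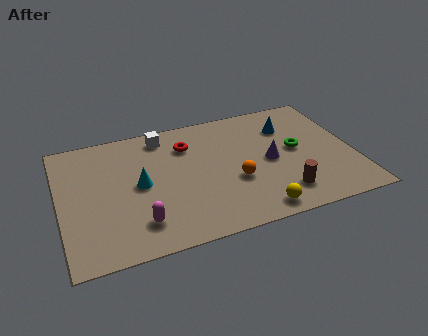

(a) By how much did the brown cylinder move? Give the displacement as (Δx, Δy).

(-2.5, -2.2)

The brown cylinder started near (11.8, 3.8) and ended near (9.3, 1.6).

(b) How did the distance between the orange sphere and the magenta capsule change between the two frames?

+2.8

Before: roughly 1.6 units apart; after: 4.4. That's 2.8 units further apart.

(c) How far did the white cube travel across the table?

1.1

The white cube was near (5.5, 6.1) before and (4.6, 6.8) after, so it travelled √(0.9² + 0.7²) ≈ 1.1 units.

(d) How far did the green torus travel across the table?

2.4

The green torus moved from about (10.1, 1.8) to (10.2, 4.2), a distance of √(0.1² + 2.4²) ≈ 2.4.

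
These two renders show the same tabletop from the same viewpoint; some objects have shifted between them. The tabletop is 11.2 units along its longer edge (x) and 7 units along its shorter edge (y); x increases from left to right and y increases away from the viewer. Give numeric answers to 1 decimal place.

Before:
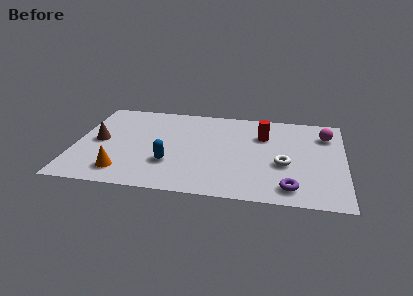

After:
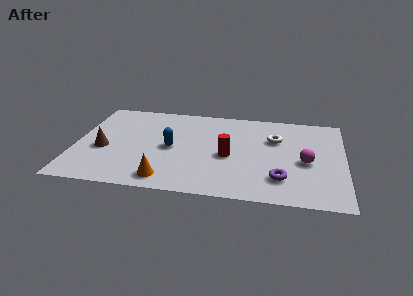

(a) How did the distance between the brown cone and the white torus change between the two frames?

-0.4

They were about 7.7 units apart before and 7.3 after — 0.4 units closer together.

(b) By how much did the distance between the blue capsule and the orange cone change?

+0.3

They were about 2.1 units apart before and 2.4 after — 0.3 units further apart.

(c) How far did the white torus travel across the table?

1.9

From (8.7, 2.8) to (8.3, 4.7), the white torus covered √(0.4² + 1.9²) ≈ 1.9 units.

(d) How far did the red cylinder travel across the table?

2.3

The red cylinder moved from about (7.8, 4.9) to (6.4, 3.1), a distance of √(1.4² + 1.8²) ≈ 2.3.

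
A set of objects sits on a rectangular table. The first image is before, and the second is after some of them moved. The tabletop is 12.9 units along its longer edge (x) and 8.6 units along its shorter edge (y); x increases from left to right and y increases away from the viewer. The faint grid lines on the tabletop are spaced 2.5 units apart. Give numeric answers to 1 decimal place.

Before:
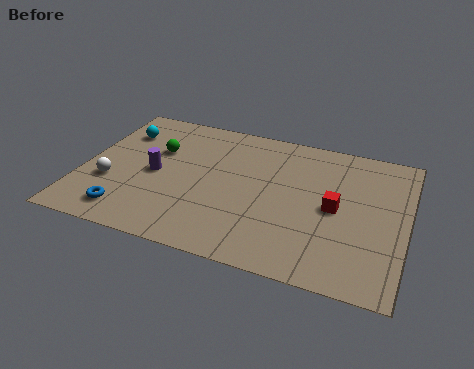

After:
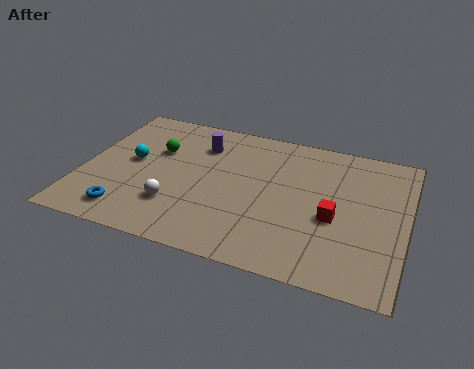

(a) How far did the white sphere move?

2.8

The white sphere moved from about (1.2, 3.0) to (3.9, 2.4), a distance of √(2.7² + 0.6²) ≈ 2.8.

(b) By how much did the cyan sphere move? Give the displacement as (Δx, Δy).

(0.7, -1.8)

The cyan sphere started near (1.2, 6.4) and ended near (1.9, 4.6).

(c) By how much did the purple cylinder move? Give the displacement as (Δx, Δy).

(1.6, 2.4)

The purple cylinder started near (2.9, 4.1) and ended near (4.5, 6.5).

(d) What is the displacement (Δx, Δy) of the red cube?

(0.0, -0.6)

The red cube was at about (10.1, 4.2) and moved to about (10.1, 3.6).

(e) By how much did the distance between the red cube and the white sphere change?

-2.7

They were about 9.0 units apart before and 6.3 after — 2.7 units closer together.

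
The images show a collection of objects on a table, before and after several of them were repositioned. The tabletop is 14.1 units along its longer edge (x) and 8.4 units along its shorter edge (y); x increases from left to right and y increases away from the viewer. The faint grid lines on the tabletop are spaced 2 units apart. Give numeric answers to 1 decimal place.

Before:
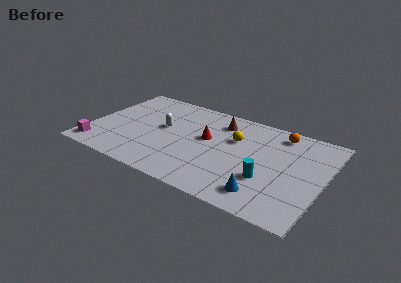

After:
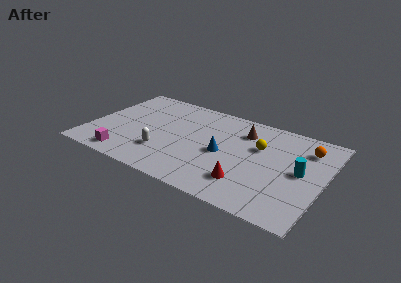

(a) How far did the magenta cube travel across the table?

1.8

From (0.8, 1.2) to (2.6, 1.1), the magenta cube covered √(1.8² + 0.1²) ≈ 1.8 units.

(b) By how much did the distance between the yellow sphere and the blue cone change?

-2.1

Before: roughly 4.6 units apart; after: 2.5. That's 2.1 units closer together.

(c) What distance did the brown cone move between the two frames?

1.5

From (7.5, 6.7) to (9.0, 6.4), the brown cone covered √(1.5² + 0.3²) ≈ 1.5 units.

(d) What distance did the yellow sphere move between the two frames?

1.5

From (8.6, 5.5) to (10.1, 5.4), the yellow sphere covered √(1.5² + 0.1²) ≈ 1.5 units.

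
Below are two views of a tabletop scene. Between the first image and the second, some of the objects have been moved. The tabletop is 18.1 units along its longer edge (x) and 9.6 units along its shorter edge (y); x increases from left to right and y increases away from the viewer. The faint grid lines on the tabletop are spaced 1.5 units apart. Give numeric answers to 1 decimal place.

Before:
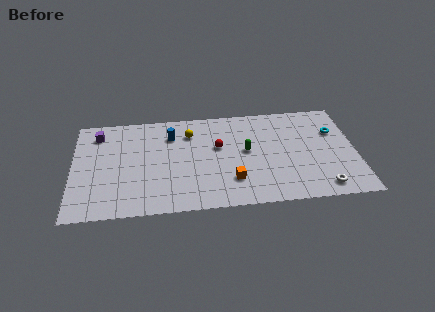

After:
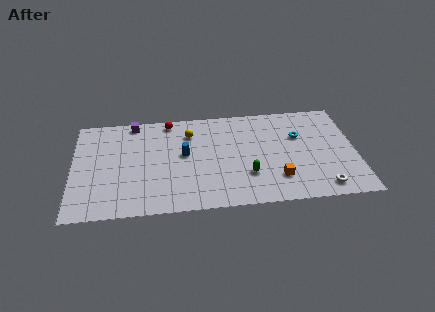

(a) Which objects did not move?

the yellow sphere and the white torus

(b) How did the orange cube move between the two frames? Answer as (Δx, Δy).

(2.9, -0.1)

From the two frames, the orange cube sits at roughly (10.1, 2.5) before and (13.0, 2.4) after.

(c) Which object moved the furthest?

the red sphere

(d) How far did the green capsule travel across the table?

2.3

The green capsule was near (11.1, 5.2) before and (11.1, 2.9) after, so it travelled √(0.0² + 2.3²) ≈ 2.3 units.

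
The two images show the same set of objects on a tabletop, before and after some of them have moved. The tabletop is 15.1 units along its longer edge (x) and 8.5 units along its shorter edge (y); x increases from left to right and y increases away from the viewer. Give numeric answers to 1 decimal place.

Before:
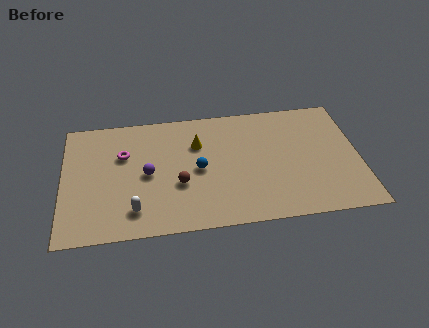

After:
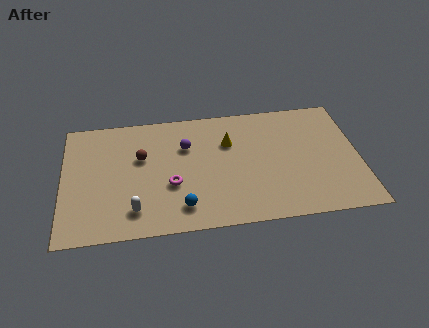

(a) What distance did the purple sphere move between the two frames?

2.6

The purple sphere was near (4.3, 4.1) before and (6.3, 5.8) after, so it travelled √(2.0² + 1.7²) ≈ 2.6 units.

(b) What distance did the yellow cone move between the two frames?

1.6

From (6.9, 5.9) to (8.5, 5.8), the yellow cone covered √(1.6² + 0.1²) ≈ 1.6 units.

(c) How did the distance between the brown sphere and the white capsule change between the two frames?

+0.9

Before: roughly 2.7 units apart; after: 3.6. That's 0.9 units further apart.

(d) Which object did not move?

the white capsule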